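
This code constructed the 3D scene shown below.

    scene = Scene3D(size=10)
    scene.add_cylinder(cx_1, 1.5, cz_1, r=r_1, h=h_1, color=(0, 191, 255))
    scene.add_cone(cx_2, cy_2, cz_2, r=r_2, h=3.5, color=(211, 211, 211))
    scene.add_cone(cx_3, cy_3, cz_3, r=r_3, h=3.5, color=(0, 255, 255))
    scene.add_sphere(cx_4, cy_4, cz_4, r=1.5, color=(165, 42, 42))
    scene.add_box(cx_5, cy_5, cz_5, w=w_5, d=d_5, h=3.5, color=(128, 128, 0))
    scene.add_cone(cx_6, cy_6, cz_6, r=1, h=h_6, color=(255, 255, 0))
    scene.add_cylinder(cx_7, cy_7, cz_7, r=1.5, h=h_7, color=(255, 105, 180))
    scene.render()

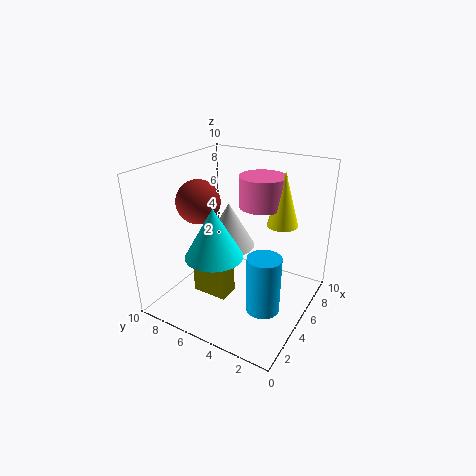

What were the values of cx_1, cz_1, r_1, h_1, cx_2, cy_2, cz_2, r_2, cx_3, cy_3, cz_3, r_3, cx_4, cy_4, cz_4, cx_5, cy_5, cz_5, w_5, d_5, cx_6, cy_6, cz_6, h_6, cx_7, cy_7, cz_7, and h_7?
cx_1 = 2; cz_1 = 2.5; r_1 = 1; h_1 = 3.5; cx_2 = 7; cy_2 = 7; cz_2 = 3; r_2 = 2; cx_3 = 3.5; cy_3 = 6; cz_3 = 4; r_3 = 2; cx_4 = 4; cy_4 = 7.5; cz_4 = 7.5; cx_5 = 3; cy_5 = 5; cz_5 = 1; w_5 = 1.5; d_5 = 2.5; cx_6 = 5.5; cy_6 = 2; cz_6 = 6.5; h_6 = 3.5; cx_7 = 5.5; cy_7 = 3.5; cz_7 = 7.5; h_7 = 2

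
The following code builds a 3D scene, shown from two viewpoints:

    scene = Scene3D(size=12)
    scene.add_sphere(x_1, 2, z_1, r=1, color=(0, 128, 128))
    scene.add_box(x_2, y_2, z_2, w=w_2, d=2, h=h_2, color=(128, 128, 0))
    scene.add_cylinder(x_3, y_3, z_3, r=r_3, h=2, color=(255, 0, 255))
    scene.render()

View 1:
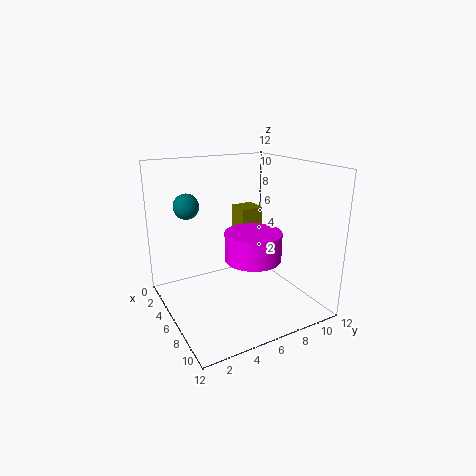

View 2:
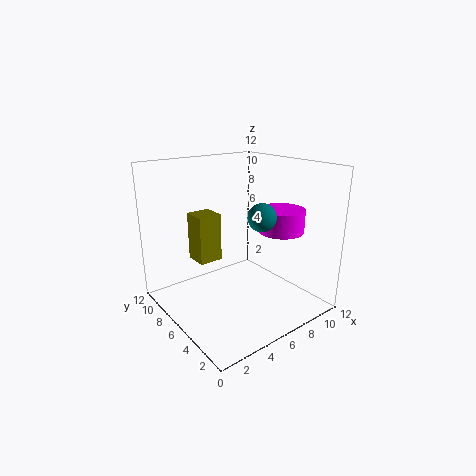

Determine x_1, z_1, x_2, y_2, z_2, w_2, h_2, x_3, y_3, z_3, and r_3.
x_1 = 5; z_1 = 9; x_2 = 3; y_2 = 7; z_2 = 4; w_2 = 2; h_2 = 4; x_3 = 10; y_3 = 5; z_3 = 6; r_3 = 2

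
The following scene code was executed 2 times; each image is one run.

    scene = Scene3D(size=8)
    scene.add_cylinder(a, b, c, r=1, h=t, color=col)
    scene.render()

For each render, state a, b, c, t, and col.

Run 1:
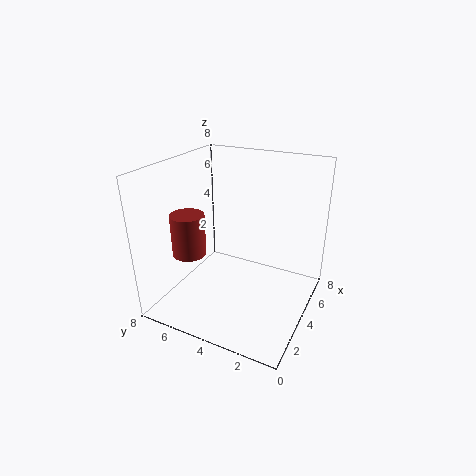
a = 3.5
b = 7
c = 2.5
t = 2.5
col = 'brown'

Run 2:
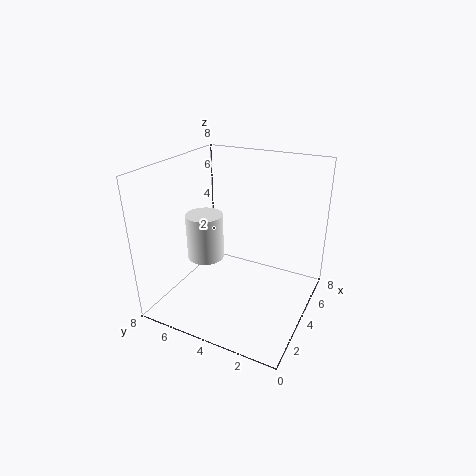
a = 3
b = 5.5
c = 3
t = 2.5
col = 'white'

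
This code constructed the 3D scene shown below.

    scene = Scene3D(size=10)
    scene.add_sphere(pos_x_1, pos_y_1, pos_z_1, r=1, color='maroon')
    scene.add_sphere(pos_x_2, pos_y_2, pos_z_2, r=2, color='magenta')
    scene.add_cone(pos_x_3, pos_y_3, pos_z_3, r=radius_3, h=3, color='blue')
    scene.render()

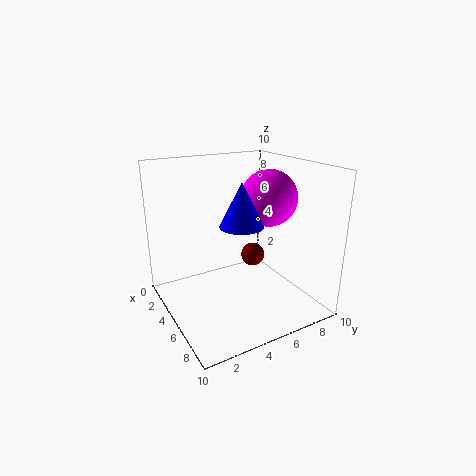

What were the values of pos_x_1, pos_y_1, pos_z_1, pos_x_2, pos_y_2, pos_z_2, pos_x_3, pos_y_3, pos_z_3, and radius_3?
pos_x_1 = 1.5, pos_y_1 = 8.5, pos_z_1 = 1.5, pos_x_2 = 5, pos_y_2 = 7.5, pos_z_2 = 7.5, pos_x_3 = 5.5, pos_y_3 = 5, pos_z_3 = 6, radius_3 = 1.5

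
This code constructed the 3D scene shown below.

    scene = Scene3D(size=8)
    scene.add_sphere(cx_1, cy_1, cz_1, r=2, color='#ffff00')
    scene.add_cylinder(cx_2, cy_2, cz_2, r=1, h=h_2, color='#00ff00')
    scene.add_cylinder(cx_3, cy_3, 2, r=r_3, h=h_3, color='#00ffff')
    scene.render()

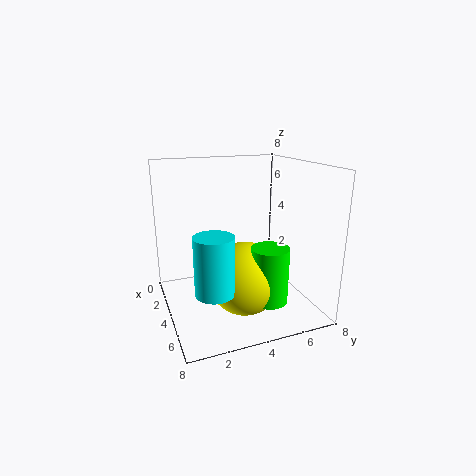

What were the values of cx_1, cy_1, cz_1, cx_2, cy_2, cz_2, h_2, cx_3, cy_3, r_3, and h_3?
cx_1 = 5; cy_1 = 4; cz_1 = 2; cx_2 = 6; cy_2 = 5; cz_2 = 1; h_2 = 3; cx_3 = 6; cy_3 = 2; r_3 = 1; h_3 = 3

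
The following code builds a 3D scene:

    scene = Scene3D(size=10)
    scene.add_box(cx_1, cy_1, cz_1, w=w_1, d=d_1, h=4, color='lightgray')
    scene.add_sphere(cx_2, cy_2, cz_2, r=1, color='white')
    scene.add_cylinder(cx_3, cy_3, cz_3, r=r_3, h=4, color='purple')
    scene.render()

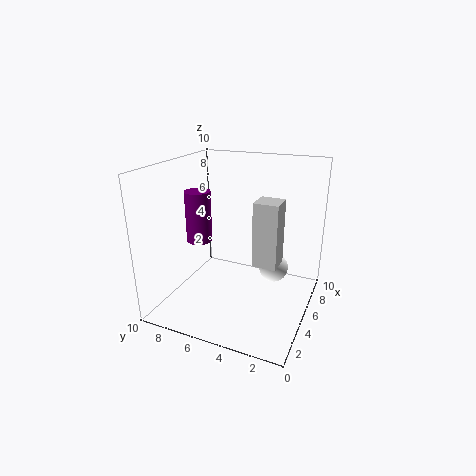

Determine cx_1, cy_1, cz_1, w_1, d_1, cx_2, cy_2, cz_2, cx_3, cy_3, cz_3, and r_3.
cx_1 = 2.5
cy_1 = 1.5
cz_1 = 4.5
w_1 = 1.5
d_1 = 1.5
cx_2 = 5.5
cy_2 = 2.5
cz_2 = 3
cx_3 = 6.5
cy_3 = 9
cz_3 = 3.5
r_3 = 1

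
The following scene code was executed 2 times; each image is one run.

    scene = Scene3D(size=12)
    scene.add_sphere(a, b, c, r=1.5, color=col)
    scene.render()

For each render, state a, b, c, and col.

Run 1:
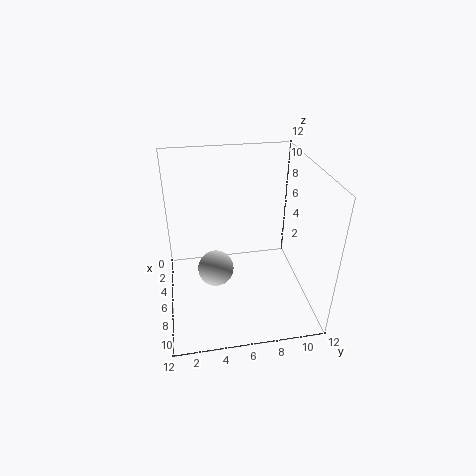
a = 6.5, b = 4, c = 3.5, col = 'lightgray'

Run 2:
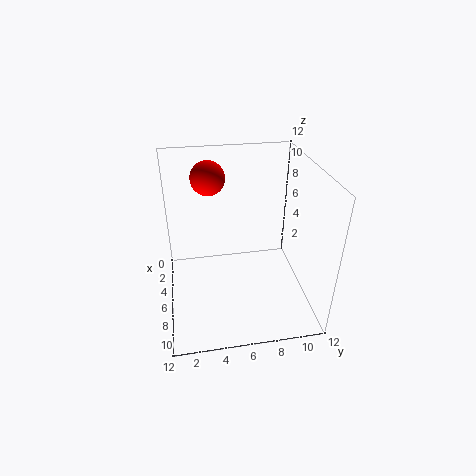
a = 2.5, b = 4, c = 10, col = 'red'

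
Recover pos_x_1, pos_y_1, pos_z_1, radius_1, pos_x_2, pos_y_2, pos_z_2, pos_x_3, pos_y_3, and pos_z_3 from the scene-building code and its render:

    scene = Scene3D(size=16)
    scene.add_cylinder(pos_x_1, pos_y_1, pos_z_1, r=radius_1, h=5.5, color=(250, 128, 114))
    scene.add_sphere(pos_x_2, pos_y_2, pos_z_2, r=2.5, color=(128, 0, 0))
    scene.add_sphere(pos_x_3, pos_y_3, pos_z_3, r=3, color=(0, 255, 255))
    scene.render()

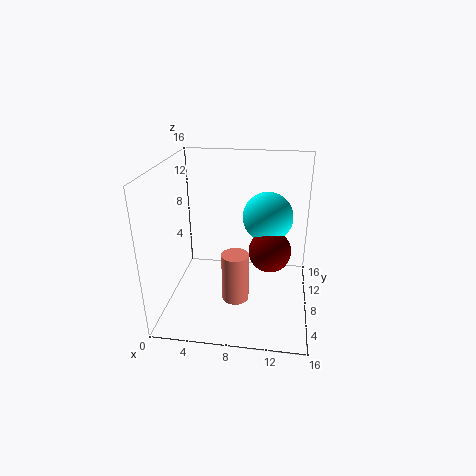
pos_x_1 = 8
pos_y_1 = 6
pos_z_1 = 1.5
radius_1 = 1.5
pos_x_2 = 11.5
pos_y_2 = 10
pos_z_2 = 5.5
pos_x_3 = 11
pos_y_3 = 12
pos_z_3 = 9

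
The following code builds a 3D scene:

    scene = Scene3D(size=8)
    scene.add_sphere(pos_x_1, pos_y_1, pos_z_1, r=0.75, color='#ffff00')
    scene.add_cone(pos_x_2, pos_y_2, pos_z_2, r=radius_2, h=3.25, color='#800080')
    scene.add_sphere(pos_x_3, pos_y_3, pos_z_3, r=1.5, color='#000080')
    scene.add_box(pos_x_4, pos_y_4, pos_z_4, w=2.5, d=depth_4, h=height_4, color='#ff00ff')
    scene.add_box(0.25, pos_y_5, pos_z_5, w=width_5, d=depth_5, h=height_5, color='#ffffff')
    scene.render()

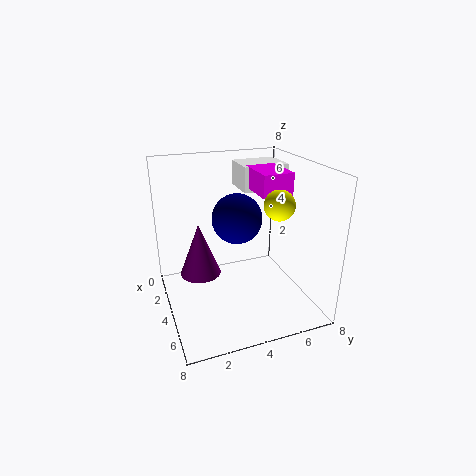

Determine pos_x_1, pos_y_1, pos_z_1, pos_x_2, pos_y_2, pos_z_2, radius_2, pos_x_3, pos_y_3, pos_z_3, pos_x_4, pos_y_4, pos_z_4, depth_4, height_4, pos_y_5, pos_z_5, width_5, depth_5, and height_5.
pos_x_1 = 6.25, pos_y_1 = 5.25, pos_z_1 = 6.5, pos_x_2 = 2, pos_y_2 = 2.25, pos_z_2 = 1, radius_2 = 1.25, pos_x_3 = 2.5, pos_y_3 = 4.5, pos_z_3 = 4.5, pos_x_4 = 2, pos_y_4 = 5.25, pos_z_4 = 6.25, depth_4 = 1.75, height_4 = 1.25, pos_y_5 = 5, pos_z_5 = 6, width_5 = 2.25, depth_5 = 2.75, height_5 = 1.5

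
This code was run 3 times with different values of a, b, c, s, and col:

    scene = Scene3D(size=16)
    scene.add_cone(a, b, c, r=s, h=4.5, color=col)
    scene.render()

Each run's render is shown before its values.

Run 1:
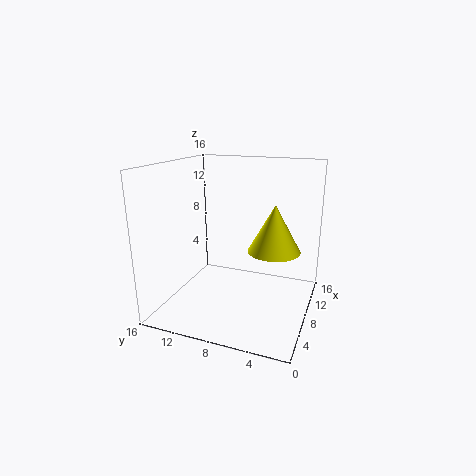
a = 4.5; b = 3; c = 8.5; s = 2.5; col = 'yellow'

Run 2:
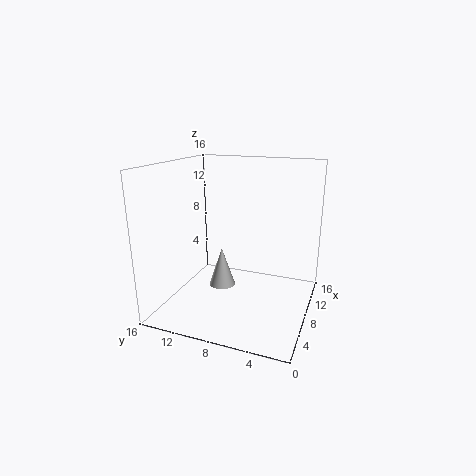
a = 8; b = 10; c = 2; s = 1.5; col = 'lightgray'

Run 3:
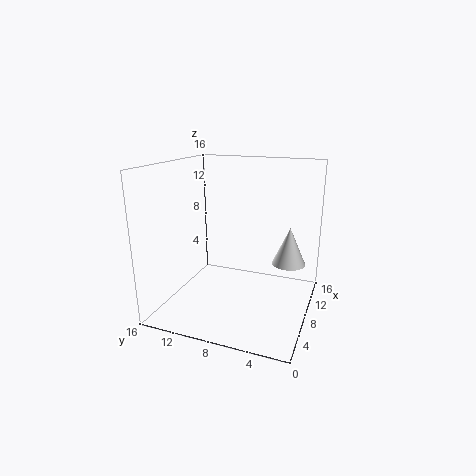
a = 12; b = 3; c = 4; s = 2; col = 'white'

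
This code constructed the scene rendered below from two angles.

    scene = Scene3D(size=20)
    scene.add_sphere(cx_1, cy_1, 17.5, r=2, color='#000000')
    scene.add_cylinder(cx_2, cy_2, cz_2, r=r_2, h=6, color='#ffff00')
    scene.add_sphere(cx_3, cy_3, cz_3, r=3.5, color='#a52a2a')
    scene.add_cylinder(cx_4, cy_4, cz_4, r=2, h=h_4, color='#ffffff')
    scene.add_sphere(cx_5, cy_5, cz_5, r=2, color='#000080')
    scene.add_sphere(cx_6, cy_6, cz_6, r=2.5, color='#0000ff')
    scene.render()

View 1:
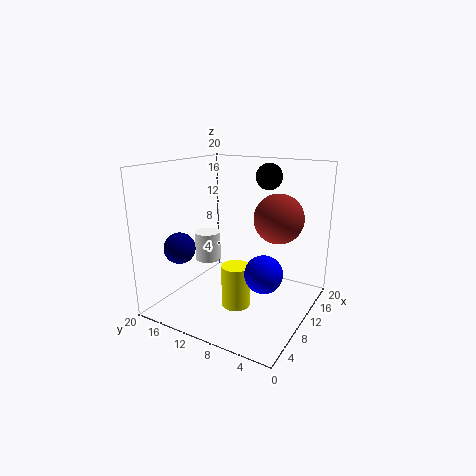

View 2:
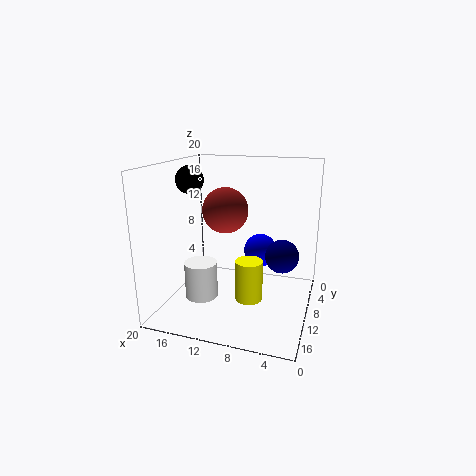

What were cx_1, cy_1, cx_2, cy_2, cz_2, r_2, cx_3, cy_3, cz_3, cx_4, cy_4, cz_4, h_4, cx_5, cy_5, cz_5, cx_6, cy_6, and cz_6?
cx_1 = 17.5, cy_1 = 9, cx_2 = 8.5, cy_2 = 9.5, cz_2 = 0.5, r_2 = 2, cx_3 = 13.5, cy_3 = 5.5, cz_3 = 12.5, cx_4 = 12.5, cy_4 = 17, cz_4 = 4.5, h_4 = 4.5, cx_5 = 3, cy_5 = 14.5, cz_5 = 10, cx_6 = 8, cy_6 = 5, cz_6 = 6.5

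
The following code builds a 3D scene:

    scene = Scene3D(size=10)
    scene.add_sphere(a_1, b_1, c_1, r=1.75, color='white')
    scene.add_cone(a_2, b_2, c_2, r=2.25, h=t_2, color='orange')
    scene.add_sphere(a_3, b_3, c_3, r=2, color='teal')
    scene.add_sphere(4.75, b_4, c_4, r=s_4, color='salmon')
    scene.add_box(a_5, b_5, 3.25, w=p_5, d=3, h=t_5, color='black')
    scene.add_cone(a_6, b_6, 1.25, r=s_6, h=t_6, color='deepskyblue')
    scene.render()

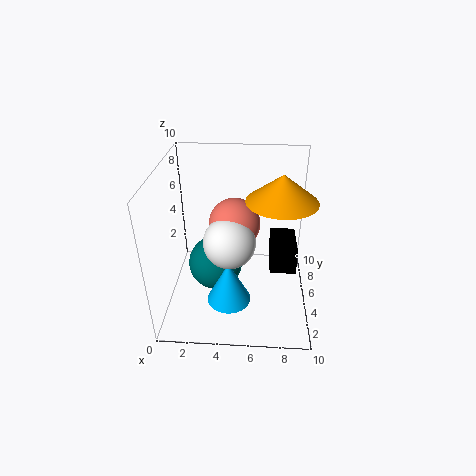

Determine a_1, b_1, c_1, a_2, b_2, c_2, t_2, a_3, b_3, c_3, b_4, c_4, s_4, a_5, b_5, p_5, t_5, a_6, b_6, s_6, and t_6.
a_1 = 4.5; b_1 = 4; c_1 = 5.25; a_2 = 7.75; b_2 = 4.25; c_2 = 8.25; t_2 = 1.75; a_3 = 3.25; b_3 = 5.75; c_3 = 2.25; b_4 = 5.25; c_4 = 6; s_4 = 1.75; a_5 = 7.25; b_5 = 3.5; p_5 = 1.75; t_5 = 1.75; a_6 = 4.5; b_6 = 3; s_6 = 1.5; t_6 = 3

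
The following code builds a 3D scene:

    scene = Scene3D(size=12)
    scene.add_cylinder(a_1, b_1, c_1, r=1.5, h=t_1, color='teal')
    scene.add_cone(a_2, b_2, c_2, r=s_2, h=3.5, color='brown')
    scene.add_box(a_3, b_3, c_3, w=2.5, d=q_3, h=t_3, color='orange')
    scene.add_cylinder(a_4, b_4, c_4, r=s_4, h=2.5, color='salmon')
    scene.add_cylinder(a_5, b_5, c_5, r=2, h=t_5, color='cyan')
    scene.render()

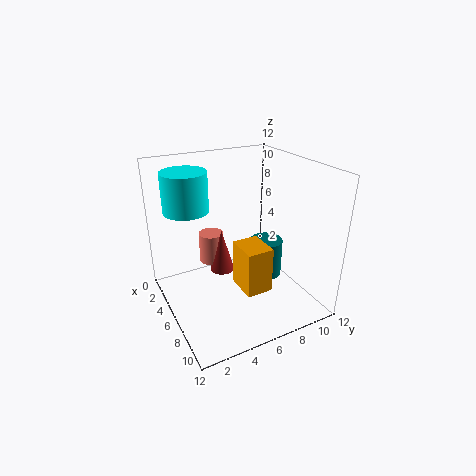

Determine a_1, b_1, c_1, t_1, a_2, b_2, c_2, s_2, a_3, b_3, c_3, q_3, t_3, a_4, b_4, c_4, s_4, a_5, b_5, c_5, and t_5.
a_1 = 5, b_1 = 9.5, c_1 = 1, t_1 = 3.5, a_2 = 6, b_2 = 4.5, c_2 = 3.5, s_2 = 1, a_3 = 8, b_3 = 4.5, c_3 = 3.5, q_3 = 2, t_3 = 3.5, a_4 = 5, b_4 = 4, c_4 = 4, s_4 = 1, a_5 = 2, b_5 = 3, c_5 = 7.5, t_5 = 3.5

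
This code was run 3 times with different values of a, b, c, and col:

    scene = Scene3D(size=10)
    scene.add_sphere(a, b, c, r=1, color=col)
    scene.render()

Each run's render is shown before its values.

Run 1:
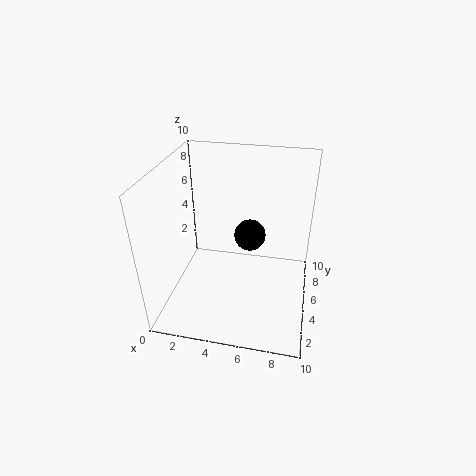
a = 6, b = 4, c = 6, col = 'black'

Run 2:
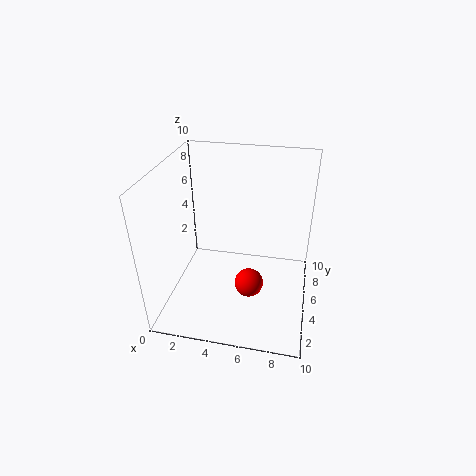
a = 6, b = 4, c = 2, col = 'red'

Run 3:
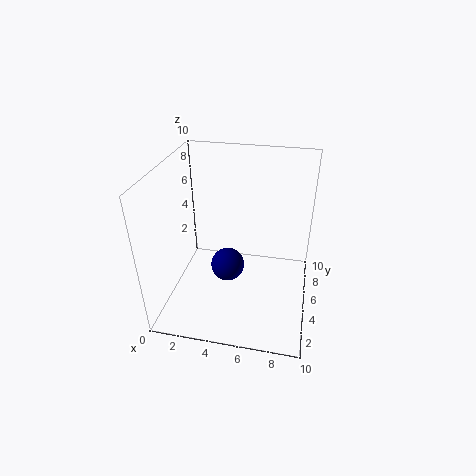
a = 5, b = 2, c = 5, col = 'navy'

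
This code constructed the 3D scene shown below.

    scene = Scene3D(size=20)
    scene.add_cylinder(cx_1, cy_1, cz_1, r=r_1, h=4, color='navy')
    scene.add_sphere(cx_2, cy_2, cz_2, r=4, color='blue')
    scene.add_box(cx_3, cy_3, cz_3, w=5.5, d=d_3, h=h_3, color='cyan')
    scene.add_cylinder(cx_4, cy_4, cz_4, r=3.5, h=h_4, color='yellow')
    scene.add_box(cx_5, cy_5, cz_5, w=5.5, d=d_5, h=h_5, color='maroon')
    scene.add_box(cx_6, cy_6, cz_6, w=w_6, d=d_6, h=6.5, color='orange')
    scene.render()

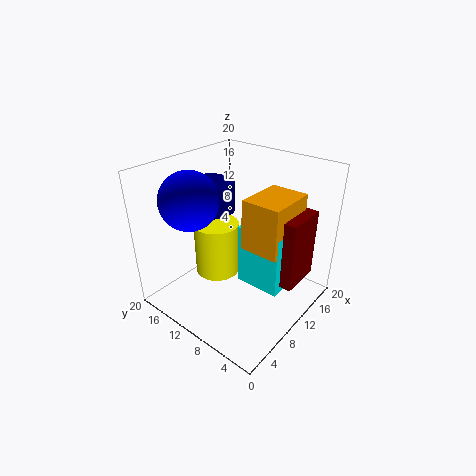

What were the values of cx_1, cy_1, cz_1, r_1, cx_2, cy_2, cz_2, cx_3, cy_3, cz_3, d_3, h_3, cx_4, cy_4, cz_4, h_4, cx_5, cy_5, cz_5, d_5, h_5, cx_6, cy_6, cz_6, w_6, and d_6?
cx_1 = 10
cy_1 = 15
cz_1 = 13
r_1 = 3.5
cx_2 = 6
cy_2 = 15
cz_2 = 15.5
cx_3 = 7.5
cy_3 = 2
cz_3 = 5.5
d_3 = 6
h_3 = 8
cx_4 = 12
cy_4 = 16
cz_4 = 1
h_4 = 8.5
cx_5 = 8.5
cy_5 = 0.5
cz_5 = 6.5
d_5 = 5.5
h_5 = 9
cx_6 = 7
cy_6 = 2
cz_6 = 11
w_6 = 6.5
d_6 = 5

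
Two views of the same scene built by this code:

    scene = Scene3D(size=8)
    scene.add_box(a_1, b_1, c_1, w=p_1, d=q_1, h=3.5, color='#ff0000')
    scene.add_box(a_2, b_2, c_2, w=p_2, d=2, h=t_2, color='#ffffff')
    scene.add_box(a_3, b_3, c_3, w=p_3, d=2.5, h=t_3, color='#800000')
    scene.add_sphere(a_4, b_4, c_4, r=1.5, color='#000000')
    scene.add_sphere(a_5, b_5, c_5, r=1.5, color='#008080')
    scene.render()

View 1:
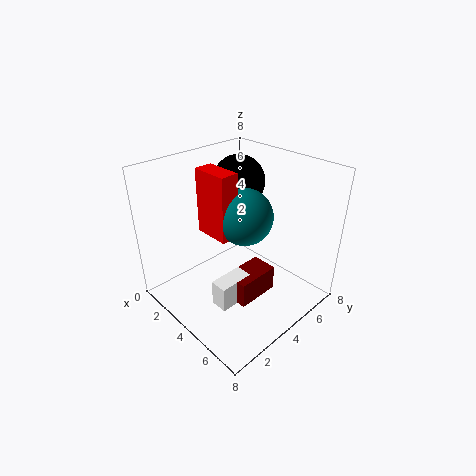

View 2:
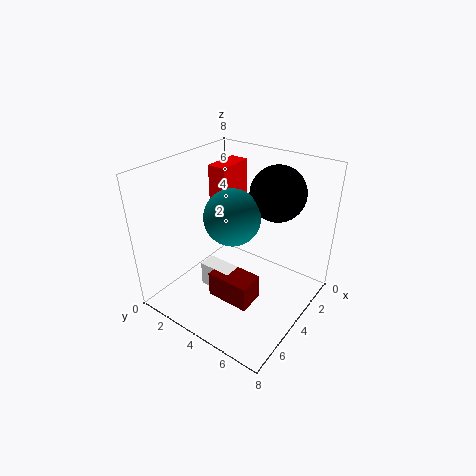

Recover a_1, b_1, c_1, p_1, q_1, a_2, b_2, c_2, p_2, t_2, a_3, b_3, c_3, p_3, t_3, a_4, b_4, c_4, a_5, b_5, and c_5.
a_1 = 2.5; b_1 = 2.5; c_1 = 4.5; p_1 = 2; q_1 = 1; a_2 = 4; b_2 = 2; c_2 = 0.5; p_2 = 1; t_2 = 1.5; a_3 = 4; b_3 = 3; c_3 = 0.5; p_3 = 1.5; t_3 = 1.5; a_4 = 2.5; b_4 = 5.5; c_4 = 6.5; a_5 = 4.5; b_5 = 4; c_5 = 5.5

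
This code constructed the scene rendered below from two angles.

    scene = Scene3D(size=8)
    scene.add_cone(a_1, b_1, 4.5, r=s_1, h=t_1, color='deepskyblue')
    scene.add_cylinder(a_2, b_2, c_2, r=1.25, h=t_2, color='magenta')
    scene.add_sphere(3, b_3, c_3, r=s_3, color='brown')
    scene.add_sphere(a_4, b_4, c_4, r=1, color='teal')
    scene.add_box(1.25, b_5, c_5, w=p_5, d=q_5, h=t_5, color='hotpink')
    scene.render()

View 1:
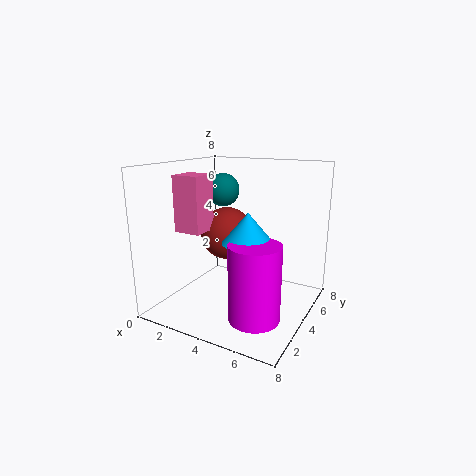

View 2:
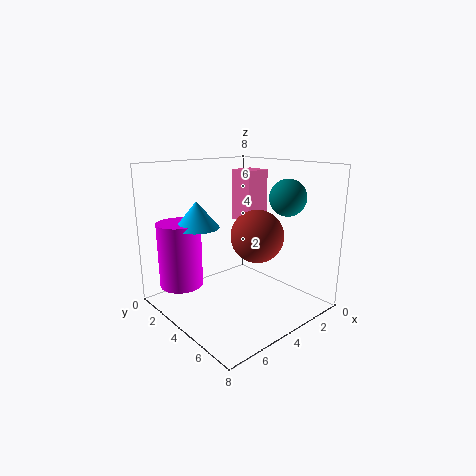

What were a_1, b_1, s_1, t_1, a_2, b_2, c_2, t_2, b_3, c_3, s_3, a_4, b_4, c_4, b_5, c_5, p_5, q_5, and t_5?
a_1 = 5.5, b_1 = 2.25, s_1 = 1.25, t_1 = 1.5, a_2 = 6.25, b_2 = 1.5, c_2 = 1, t_2 = 3.75, b_3 = 4.5, c_3 = 4, s_3 = 1.5, a_4 = 2, b_4 = 5.75, c_4 = 6.25, b_5 = 2, c_5 = 4.5, p_5 = 1.5, q_5 = 1.5, t_5 = 3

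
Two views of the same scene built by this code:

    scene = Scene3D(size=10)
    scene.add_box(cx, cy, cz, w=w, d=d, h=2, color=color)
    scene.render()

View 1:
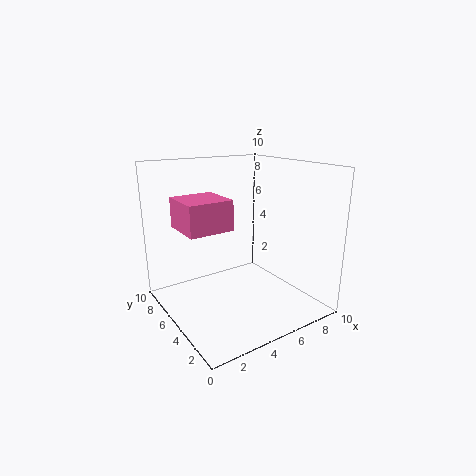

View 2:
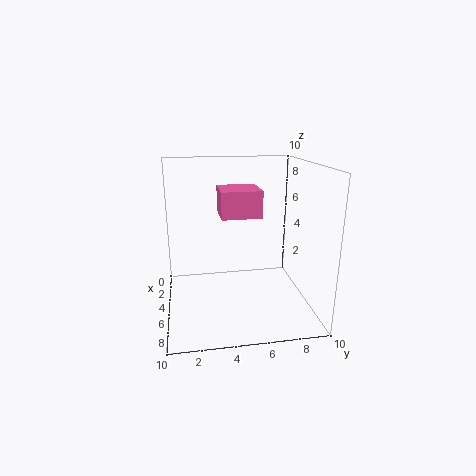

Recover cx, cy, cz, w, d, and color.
cx = 1; cy = 4; cz = 6; w = 3; d = 3; color = 'hotpink'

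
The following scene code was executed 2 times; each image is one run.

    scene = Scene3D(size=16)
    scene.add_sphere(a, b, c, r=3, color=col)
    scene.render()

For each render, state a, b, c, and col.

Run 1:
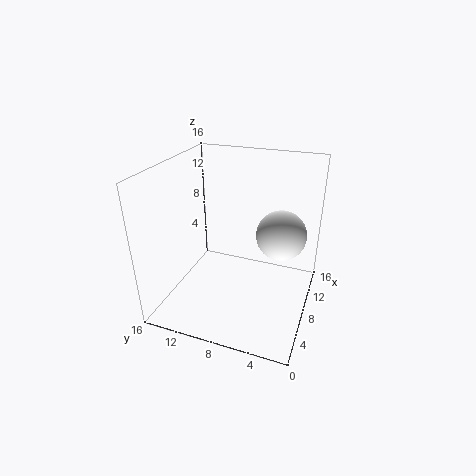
a = 12; b = 4; c = 7; col = 'white'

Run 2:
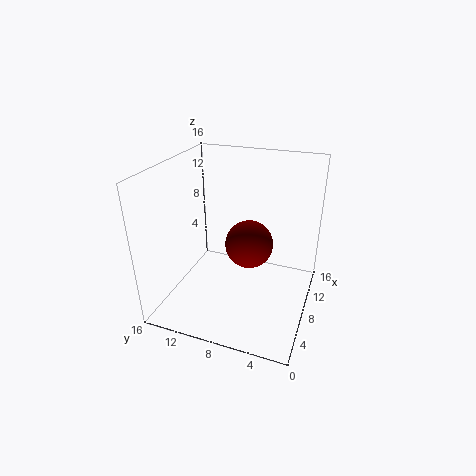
a = 12; b = 8; c = 5; col = 'maroon'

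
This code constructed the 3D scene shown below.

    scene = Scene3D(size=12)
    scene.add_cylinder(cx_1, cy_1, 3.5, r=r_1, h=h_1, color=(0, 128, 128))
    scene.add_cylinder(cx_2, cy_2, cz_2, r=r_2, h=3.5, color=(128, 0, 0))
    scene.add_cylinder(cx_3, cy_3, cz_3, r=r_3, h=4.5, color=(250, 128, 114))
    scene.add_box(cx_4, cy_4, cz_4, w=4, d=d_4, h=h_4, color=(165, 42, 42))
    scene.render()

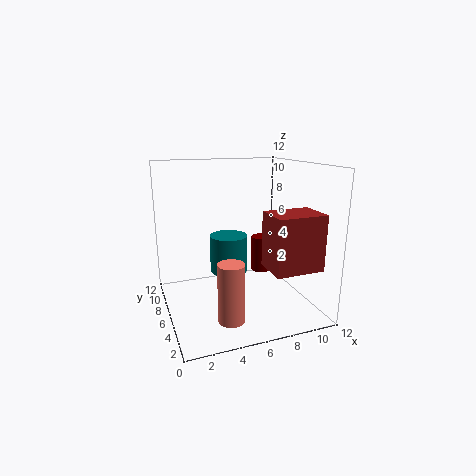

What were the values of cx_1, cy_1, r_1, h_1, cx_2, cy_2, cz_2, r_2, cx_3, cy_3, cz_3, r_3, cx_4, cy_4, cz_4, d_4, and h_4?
cx_1 = 5; cy_1 = 5.5; r_1 = 1.5; h_1 = 3; cx_2 = 10; cy_2 = 10; cz_2 = 1; r_2 = 1; cx_3 = 4; cy_3 = 2; cz_3 = 1; r_3 = 1; cx_4 = 7.5; cy_4 = 1.5; cz_4 = 4; d_4 = 3; h_4 = 4.5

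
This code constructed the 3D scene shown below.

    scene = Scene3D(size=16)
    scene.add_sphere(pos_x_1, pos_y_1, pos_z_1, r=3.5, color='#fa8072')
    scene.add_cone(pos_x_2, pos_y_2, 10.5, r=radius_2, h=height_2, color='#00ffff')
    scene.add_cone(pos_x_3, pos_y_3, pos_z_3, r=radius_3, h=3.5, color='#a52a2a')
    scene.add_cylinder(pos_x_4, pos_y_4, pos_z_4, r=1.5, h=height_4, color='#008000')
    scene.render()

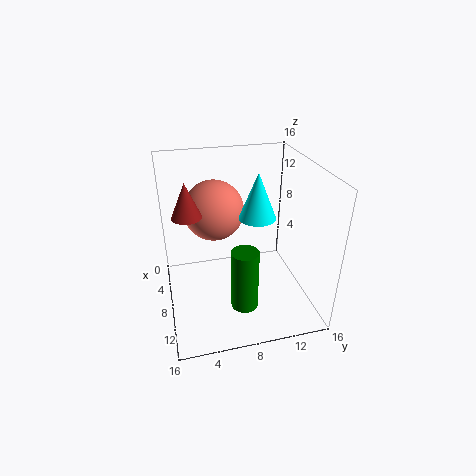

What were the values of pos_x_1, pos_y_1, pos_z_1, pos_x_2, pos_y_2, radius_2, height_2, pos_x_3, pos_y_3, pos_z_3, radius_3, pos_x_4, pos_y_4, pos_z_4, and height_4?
pos_x_1 = 4.5
pos_y_1 = 6
pos_z_1 = 10
pos_x_2 = 8.5
pos_y_2 = 10
radius_2 = 2
height_2 = 5
pos_x_3 = 9.5
pos_y_3 = 2.5
pos_z_3 = 12
radius_3 = 1.5
pos_x_4 = 11
pos_y_4 = 8
pos_z_4 = 1
height_4 = 7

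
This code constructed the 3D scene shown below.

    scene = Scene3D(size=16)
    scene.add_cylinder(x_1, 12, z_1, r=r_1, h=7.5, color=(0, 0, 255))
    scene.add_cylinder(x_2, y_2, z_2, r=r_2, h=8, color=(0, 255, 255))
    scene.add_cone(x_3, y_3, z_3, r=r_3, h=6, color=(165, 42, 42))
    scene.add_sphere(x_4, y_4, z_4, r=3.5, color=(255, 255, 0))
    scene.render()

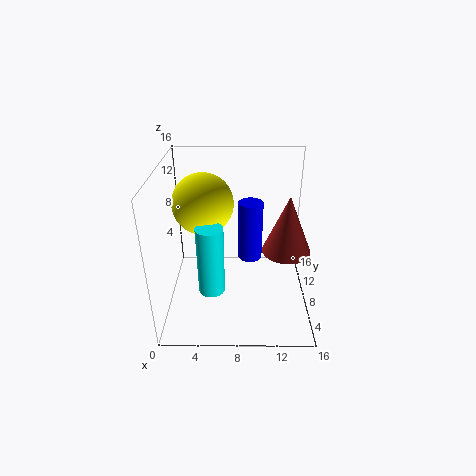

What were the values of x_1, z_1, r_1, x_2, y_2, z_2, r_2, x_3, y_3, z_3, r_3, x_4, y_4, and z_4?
x_1 = 9.5, z_1 = 3, r_1 = 1.5, x_2 = 5, y_2 = 6.5, z_2 = 2, r_2 = 1.5, x_3 = 13, y_3 = 5.5, z_3 = 8, r_3 = 2.5, x_4 = 4, y_4 = 10.5, z_4 = 11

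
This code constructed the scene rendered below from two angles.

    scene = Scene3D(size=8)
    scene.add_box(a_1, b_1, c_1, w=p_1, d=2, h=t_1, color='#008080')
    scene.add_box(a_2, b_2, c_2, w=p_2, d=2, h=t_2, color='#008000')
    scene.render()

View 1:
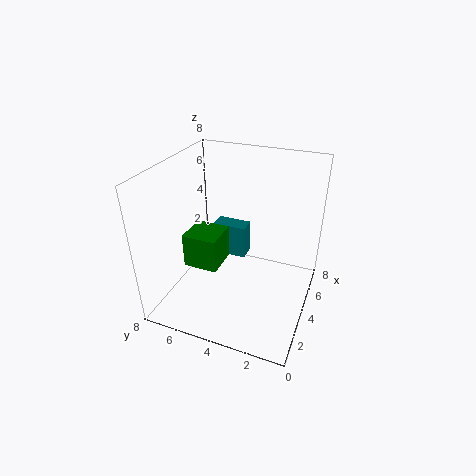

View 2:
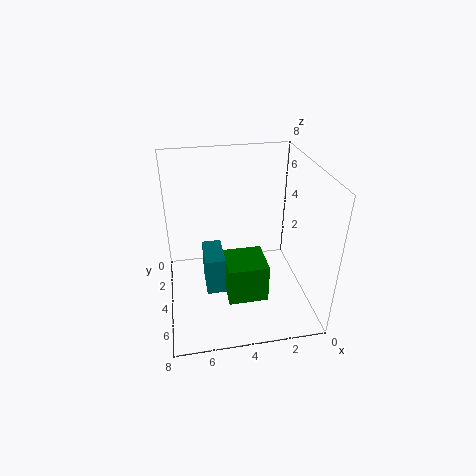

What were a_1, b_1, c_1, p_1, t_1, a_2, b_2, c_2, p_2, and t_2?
a_1 = 5; b_1 = 4; c_1 = 2; p_1 = 1; t_1 = 2; a_2 = 3; b_2 = 5; c_2 = 2; p_2 = 2; t_2 = 2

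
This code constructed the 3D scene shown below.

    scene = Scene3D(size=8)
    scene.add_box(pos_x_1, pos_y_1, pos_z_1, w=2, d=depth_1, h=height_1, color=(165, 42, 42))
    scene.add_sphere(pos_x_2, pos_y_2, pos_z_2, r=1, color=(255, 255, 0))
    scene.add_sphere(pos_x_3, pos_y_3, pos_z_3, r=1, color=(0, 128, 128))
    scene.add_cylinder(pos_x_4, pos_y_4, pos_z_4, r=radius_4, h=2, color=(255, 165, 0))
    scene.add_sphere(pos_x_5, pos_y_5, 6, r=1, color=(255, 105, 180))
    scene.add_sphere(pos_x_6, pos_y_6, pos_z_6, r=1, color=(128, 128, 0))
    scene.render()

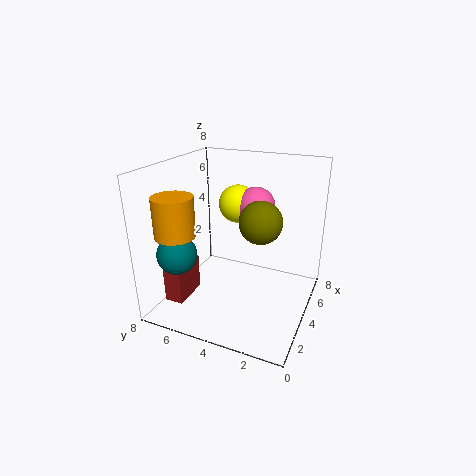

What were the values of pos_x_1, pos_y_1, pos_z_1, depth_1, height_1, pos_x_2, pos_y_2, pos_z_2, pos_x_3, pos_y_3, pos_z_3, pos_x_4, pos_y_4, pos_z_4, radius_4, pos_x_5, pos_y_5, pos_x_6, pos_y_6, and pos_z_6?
pos_x_1 = 1; pos_y_1 = 6; pos_z_1 = 1; depth_1 = 1; height_1 = 2; pos_x_2 = 4; pos_y_2 = 4; pos_z_2 = 6; pos_x_3 = 1; pos_y_3 = 6; pos_z_3 = 4; pos_x_4 = 1; pos_y_4 = 6; pos_z_4 = 5; radius_4 = 1; pos_x_5 = 4; pos_y_5 = 3; pos_x_6 = 2; pos_y_6 = 2; pos_z_6 = 6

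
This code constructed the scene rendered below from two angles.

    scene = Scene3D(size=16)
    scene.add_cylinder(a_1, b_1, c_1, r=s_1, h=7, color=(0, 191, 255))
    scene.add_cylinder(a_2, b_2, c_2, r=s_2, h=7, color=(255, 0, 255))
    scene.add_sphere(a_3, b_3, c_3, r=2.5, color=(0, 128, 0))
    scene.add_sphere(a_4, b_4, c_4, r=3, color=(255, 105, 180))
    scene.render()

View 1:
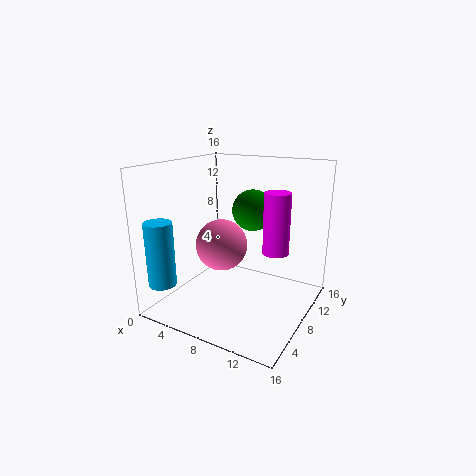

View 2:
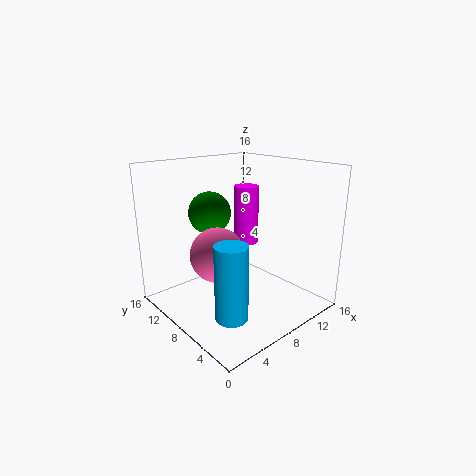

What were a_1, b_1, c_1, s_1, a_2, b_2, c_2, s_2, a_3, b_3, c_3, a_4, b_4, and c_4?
a_1 = 2; b_1 = 2; c_1 = 3.5; s_1 = 1.5; a_2 = 11.5; b_2 = 10.5; c_2 = 6; s_2 = 1.5; a_3 = 7.5; b_3 = 12.5; c_3 = 10; a_4 = 5.5; b_4 = 8.5; c_4 = 6.5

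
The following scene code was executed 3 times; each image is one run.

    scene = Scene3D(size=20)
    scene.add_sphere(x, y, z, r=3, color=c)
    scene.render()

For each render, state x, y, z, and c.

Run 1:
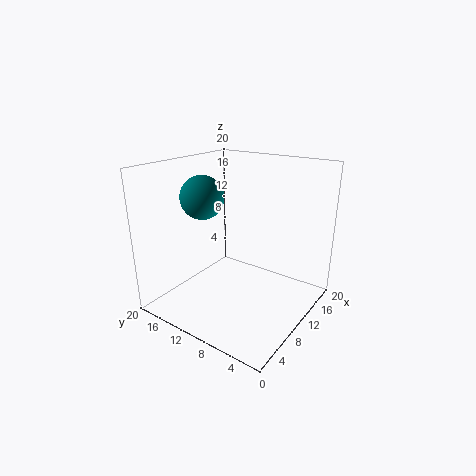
x = 8
y = 14.5
z = 15.5
c = 'teal'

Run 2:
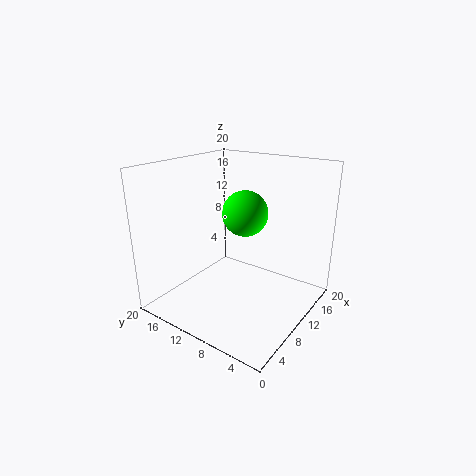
x = 9.5
y = 8.5
z = 14
c = 'lime'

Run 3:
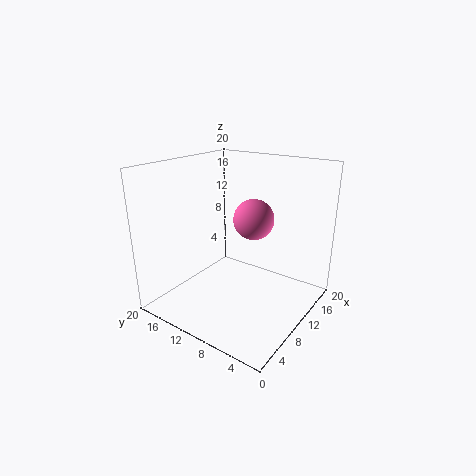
x = 14
y = 10
z = 11.5
c = 'hotpink'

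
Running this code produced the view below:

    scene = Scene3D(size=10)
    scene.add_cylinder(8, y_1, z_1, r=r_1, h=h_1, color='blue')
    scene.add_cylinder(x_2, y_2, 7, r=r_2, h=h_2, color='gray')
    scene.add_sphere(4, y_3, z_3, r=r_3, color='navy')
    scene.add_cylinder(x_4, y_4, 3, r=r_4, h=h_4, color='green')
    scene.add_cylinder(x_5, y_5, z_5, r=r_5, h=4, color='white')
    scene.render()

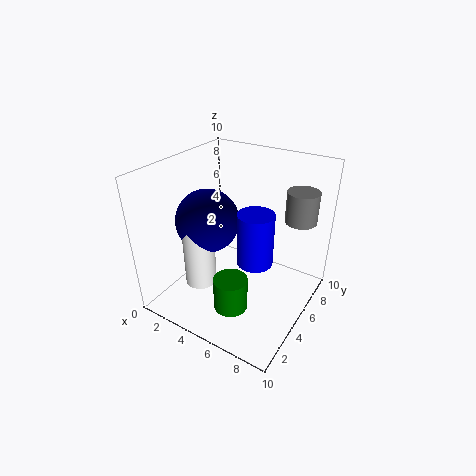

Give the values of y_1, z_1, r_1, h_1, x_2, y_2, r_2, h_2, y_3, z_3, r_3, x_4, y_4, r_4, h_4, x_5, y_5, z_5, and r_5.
y_1 = 2
z_1 = 6
r_1 = 1
h_1 = 3
x_2 = 9
y_2 = 6
r_2 = 1
h_2 = 2
y_3 = 3
z_3 = 7
r_3 = 2
x_4 = 7
y_4 = 1
r_4 = 1
h_4 = 2
x_5 = 4
y_5 = 2
z_5 = 3
r_5 = 1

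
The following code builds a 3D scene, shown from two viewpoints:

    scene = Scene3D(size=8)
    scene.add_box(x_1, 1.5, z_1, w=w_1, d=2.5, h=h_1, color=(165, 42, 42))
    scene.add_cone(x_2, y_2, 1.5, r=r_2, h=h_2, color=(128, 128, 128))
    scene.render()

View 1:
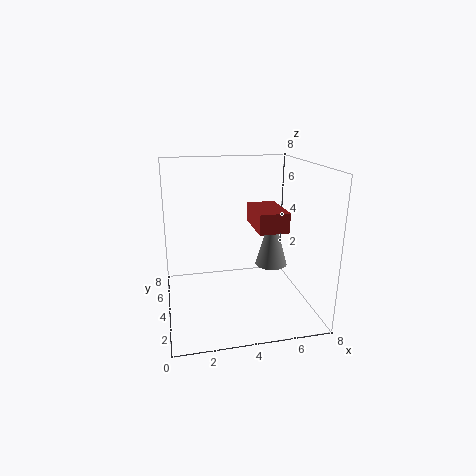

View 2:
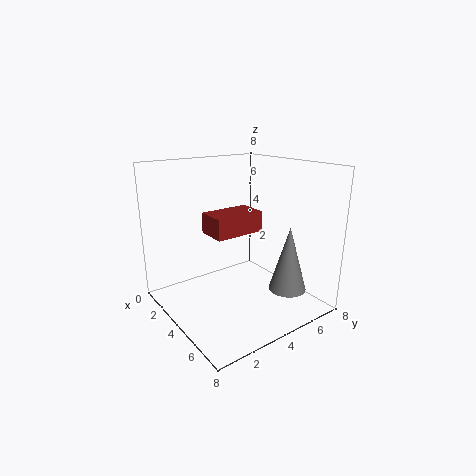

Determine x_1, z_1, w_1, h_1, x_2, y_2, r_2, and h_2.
x_1 = 4.5, z_1 = 5, w_1 = 1.5, h_1 = 1, x_2 = 6.5, y_2 = 5.5, r_2 = 1, h_2 = 3.5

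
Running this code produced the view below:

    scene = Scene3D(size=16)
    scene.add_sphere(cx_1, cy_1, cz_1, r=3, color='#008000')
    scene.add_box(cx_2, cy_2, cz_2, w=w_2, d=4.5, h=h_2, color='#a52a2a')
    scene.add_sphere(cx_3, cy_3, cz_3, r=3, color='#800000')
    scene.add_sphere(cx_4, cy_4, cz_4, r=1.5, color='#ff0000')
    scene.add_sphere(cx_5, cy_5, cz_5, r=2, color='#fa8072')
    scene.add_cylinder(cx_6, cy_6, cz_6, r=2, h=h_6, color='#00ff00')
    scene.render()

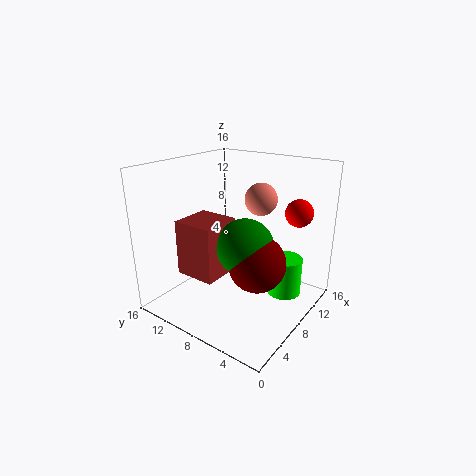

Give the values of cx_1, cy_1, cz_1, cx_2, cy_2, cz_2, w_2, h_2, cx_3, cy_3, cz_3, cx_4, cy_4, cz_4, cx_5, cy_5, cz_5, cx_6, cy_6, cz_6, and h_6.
cx_1 = 6.5, cy_1 = 6, cz_1 = 8, cx_2 = 3, cy_2 = 8, cz_2 = 4.5, w_2 = 4.5, h_2 = 6, cx_3 = 6.5, cy_3 = 4.5, cz_3 = 6.5, cx_4 = 11.5, cy_4 = 2.5, cz_4 = 11, cx_5 = 13.5, cy_5 = 8.5, cz_5 = 11, cx_6 = 12, cy_6 = 4, cz_6 = 0.5, h_6 = 4.5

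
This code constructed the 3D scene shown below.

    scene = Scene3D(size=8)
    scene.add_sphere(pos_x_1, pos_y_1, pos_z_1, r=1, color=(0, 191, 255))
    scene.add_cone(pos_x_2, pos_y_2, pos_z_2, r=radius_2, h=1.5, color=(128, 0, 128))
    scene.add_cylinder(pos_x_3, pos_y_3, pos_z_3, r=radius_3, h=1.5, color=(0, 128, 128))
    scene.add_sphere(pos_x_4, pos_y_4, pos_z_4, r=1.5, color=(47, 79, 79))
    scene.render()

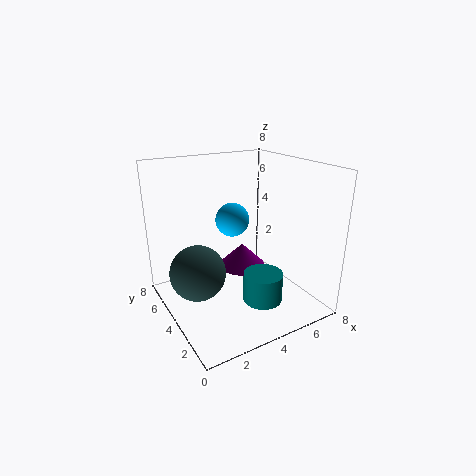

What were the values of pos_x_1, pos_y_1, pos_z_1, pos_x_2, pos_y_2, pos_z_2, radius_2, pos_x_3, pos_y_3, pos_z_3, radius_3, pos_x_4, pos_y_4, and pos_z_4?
pos_x_1 = 4.5, pos_y_1 = 5.5, pos_z_1 = 4.5, pos_x_2 = 5.5, pos_y_2 = 6, pos_z_2 = 1, radius_2 = 1.5, pos_x_3 = 4, pos_y_3 = 1.5, pos_z_3 = 1.5, radius_3 = 1, pos_x_4 = 1.5, pos_y_4 = 4, pos_z_4 = 2.5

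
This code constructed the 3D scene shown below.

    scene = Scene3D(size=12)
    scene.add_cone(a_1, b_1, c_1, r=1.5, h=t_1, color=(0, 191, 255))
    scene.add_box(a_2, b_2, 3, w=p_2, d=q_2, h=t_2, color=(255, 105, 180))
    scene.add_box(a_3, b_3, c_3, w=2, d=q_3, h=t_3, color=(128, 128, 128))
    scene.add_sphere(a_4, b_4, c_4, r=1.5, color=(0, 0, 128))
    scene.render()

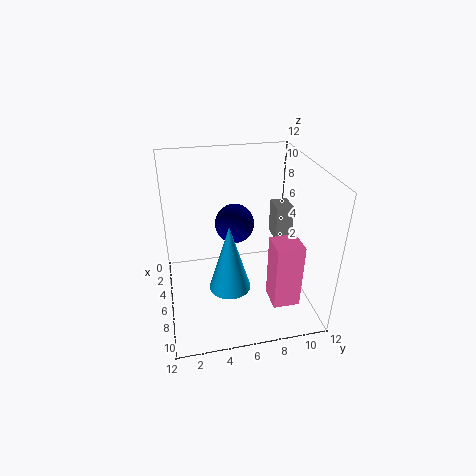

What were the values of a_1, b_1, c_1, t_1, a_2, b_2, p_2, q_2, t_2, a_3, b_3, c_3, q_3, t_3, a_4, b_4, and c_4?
a_1 = 10
b_1 = 4.5
c_1 = 4.5
t_1 = 5
a_2 = 9.5
b_2 = 7.5
p_2 = 2
q_2 = 2
t_2 = 5
a_3 = 3.5
b_3 = 9.5
c_3 = 5
q_3 = 1.5
t_3 = 3
a_4 = 7
b_4 = 5.5
c_4 = 8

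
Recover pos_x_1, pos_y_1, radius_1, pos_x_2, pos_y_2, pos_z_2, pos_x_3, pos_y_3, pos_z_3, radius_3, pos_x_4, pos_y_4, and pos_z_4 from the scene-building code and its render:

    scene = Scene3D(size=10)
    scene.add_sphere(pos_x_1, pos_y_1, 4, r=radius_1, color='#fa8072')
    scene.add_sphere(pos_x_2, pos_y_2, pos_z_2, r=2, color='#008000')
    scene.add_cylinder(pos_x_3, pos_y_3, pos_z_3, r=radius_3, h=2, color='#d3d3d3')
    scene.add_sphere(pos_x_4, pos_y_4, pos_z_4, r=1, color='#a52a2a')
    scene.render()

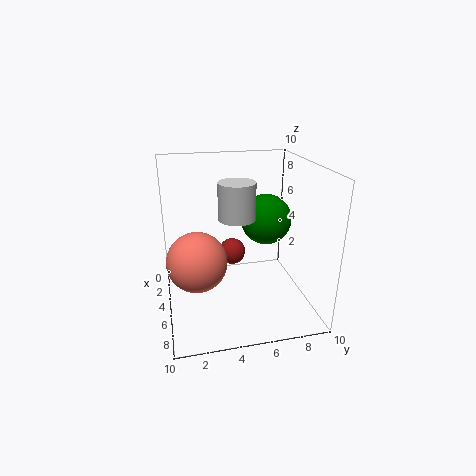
pos_x_1 = 6; pos_y_1 = 2; radius_1 = 2; pos_x_2 = 2; pos_y_2 = 8; pos_z_2 = 5; pos_x_3 = 9; pos_y_3 = 4; pos_z_3 = 8; radius_3 = 1; pos_x_4 = 3; pos_y_4 = 5; pos_z_4 = 3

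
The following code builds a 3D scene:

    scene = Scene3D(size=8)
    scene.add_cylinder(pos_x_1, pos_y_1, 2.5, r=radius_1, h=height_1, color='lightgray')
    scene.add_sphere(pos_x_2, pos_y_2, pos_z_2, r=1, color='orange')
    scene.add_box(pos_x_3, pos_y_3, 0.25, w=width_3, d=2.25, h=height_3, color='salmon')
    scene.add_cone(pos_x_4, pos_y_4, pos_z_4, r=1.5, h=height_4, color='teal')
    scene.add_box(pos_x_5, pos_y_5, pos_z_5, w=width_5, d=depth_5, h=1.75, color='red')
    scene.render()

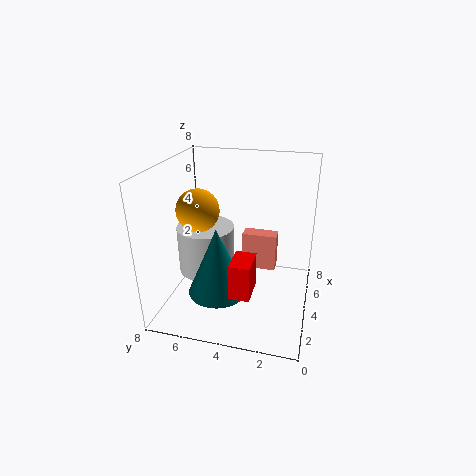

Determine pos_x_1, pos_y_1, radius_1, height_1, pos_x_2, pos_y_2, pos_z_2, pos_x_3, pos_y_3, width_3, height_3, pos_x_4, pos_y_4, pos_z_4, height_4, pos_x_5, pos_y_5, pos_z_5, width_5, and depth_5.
pos_x_1 = 3; pos_y_1 = 5.5; radius_1 = 1.5; height_1 = 2.5; pos_x_2 = 1.5; pos_y_2 = 5.25; pos_z_2 = 6.5; pos_x_3 = 7; pos_y_3 = 2.25; width_3 = 1; height_3 = 2.5; pos_x_4 = 1.75; pos_y_4 = 4.5; pos_z_4 = 2; height_4 = 3.5; pos_x_5 = 0.25; pos_y_5 = 2.5; pos_z_5 = 2.75; width_5 = 1.5; depth_5 = 1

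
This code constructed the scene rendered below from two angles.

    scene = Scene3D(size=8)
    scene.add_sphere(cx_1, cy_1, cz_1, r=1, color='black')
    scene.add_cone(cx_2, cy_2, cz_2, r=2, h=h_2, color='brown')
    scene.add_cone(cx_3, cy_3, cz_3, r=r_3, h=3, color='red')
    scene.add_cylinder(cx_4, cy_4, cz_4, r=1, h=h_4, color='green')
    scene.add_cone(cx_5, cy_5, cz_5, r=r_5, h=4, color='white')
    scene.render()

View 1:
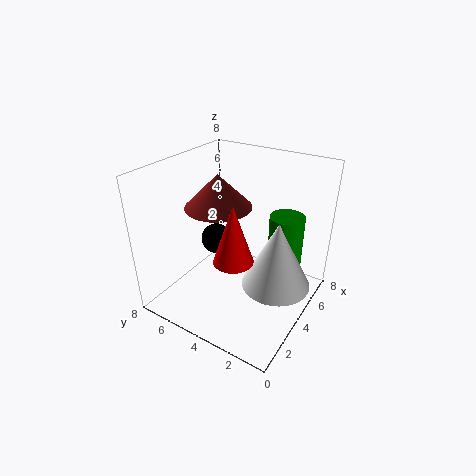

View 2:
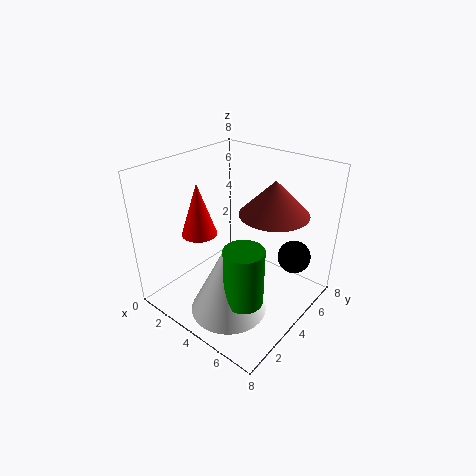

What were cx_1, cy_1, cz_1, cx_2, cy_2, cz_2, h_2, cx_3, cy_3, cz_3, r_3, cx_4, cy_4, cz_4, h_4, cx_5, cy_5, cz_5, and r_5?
cx_1 = 6; cy_1 = 7; cz_1 = 2; cx_2 = 5; cy_2 = 6; cz_2 = 5; h_2 = 2; cx_3 = 2; cy_3 = 3; cz_3 = 4; r_3 = 1; cx_4 = 6; cy_4 = 2; cz_4 = 2; h_4 = 3; cx_5 = 5; cy_5 = 2; cz_5 = 1; r_5 = 2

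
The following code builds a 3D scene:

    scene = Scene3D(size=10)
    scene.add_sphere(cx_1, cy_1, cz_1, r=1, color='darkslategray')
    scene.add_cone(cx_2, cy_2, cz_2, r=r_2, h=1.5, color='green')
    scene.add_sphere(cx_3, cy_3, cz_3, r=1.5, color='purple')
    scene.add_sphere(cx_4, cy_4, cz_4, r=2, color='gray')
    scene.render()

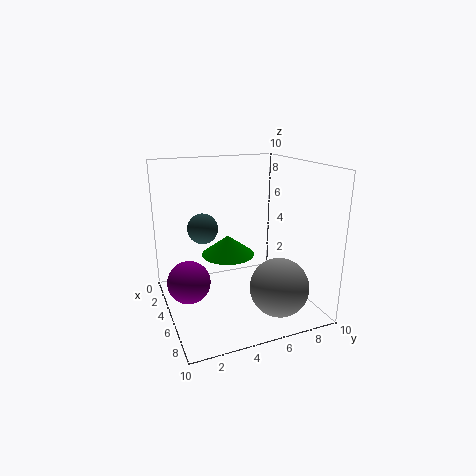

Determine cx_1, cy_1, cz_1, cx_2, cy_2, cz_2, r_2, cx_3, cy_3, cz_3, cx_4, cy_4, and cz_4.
cx_1 = 5; cy_1 = 2.5; cz_1 = 6; cx_2 = 3; cy_2 = 5; cz_2 = 3; r_2 = 2; cx_3 = 4.5; cy_3 = 1.5; cz_3 = 2; cx_4 = 7.5; cy_4 = 7; cz_4 = 2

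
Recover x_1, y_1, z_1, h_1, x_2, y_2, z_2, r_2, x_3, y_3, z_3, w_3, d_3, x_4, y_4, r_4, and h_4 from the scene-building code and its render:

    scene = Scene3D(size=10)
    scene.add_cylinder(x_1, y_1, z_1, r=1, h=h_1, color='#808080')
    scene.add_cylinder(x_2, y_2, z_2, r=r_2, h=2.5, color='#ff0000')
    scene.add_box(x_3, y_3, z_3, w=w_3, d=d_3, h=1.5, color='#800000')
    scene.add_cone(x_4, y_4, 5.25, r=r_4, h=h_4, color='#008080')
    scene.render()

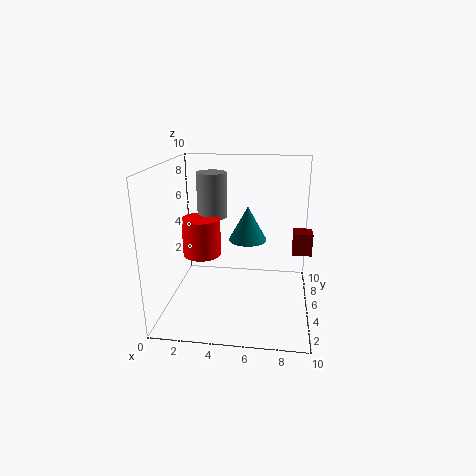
x_1 = 3.25
y_1 = 5
z_1 = 6.5
h_1 = 3
x_2 = 2.75
y_2 = 3.75
z_2 = 4.25
r_2 = 1.25
x_3 = 8.75
y_3 = 4.25
z_3 = 4.25
w_3 = 1.25
d_3 = 1.25
x_4 = 5.75
y_4 = 4.25
r_4 = 1.25
h_4 = 2.25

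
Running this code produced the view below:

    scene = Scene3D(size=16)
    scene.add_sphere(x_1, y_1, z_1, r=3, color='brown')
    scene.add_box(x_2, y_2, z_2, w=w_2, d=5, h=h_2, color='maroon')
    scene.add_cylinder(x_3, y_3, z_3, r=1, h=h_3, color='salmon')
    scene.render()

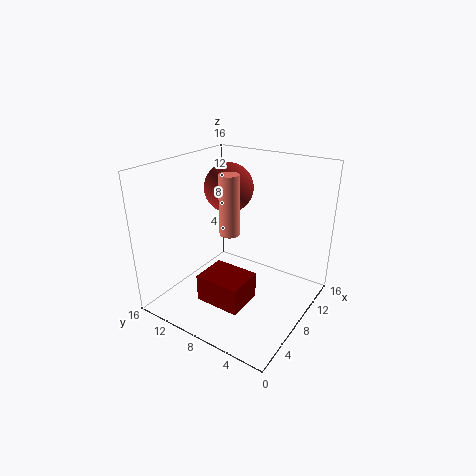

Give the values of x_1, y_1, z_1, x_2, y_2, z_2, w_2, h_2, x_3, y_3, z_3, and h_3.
x_1 = 12
y_1 = 12
z_1 = 12
x_2 = 3
y_2 = 5
z_2 = 2
w_2 = 4
h_2 = 3
x_3 = 5
y_3 = 7
z_3 = 10
h_3 = 6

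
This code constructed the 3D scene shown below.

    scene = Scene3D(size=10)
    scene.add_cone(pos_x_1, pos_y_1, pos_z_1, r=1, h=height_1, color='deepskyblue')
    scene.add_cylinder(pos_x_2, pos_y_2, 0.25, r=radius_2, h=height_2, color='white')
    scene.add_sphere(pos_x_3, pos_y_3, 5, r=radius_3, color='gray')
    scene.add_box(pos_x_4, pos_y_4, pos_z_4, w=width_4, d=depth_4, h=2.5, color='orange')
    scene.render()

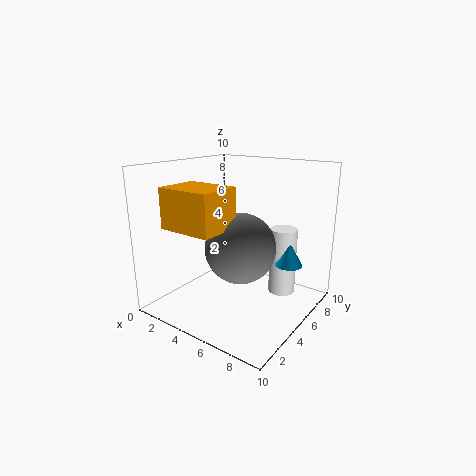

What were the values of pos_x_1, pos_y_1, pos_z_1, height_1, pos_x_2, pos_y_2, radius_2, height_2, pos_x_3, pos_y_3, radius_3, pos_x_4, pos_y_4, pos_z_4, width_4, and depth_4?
pos_x_1 = 7.75, pos_y_1 = 7.5, pos_z_1 = 2.75, height_1 = 1.75, pos_x_2 = 7, pos_y_2 = 8, radius_2 = 1, height_2 = 5, pos_x_3 = 6.25, pos_y_3 = 3.5, radius_3 = 2.25, pos_x_4 = 2.75, pos_y_4 = 0.25, pos_z_4 = 6.5, width_4 = 3.5, depth_4 = 2.75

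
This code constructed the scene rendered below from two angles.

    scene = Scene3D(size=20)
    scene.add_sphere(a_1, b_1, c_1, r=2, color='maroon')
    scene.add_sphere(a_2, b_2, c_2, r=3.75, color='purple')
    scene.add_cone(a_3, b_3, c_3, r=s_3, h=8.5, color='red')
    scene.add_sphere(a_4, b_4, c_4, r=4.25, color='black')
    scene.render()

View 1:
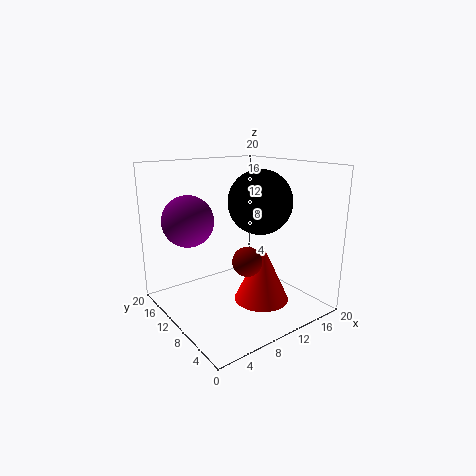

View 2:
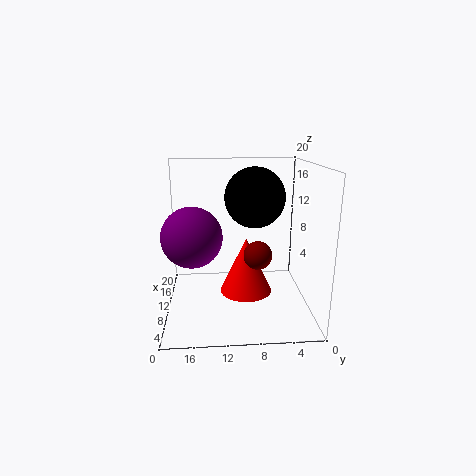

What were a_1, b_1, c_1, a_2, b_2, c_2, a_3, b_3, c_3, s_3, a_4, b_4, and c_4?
a_1 = 9.5, b_1 = 7.25, c_1 = 7.5, a_2 = 5.5, b_2 = 16, c_2 = 11.75, a_3 = 13.25, b_3 = 8.5, c_3 = 0.25, s_3 = 4, a_4 = 11.75, b_4 = 7.5, c_4 = 15.25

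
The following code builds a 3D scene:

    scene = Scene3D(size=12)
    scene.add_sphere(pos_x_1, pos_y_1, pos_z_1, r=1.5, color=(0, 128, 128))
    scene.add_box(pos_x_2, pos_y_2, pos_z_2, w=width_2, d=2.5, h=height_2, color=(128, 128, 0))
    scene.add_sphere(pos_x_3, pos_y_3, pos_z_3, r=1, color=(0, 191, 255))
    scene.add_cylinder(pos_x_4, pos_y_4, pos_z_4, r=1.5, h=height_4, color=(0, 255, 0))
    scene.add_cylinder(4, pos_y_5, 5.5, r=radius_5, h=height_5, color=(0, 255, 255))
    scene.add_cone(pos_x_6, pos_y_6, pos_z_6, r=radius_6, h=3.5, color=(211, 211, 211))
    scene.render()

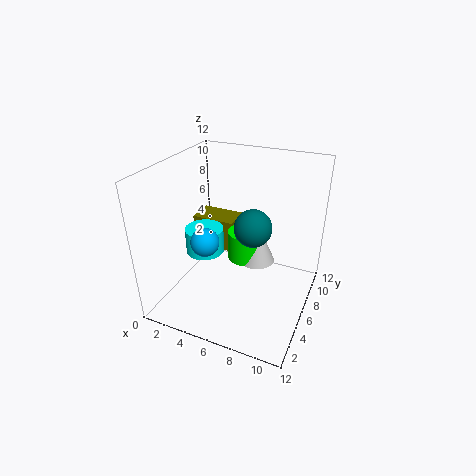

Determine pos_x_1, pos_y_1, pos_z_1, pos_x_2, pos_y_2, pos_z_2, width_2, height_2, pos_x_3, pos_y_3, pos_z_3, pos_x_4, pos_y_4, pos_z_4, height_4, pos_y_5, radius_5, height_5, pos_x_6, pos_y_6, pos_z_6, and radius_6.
pos_x_1 = 7.5
pos_y_1 = 5.5
pos_z_1 = 7.5
pos_x_2 = 0.5
pos_y_2 = 8
pos_z_2 = 3
width_2 = 4
height_2 = 3
pos_x_3 = 5.5
pos_y_3 = 1.5
pos_z_3 = 8
pos_x_4 = 6.5
pos_y_4 = 6.5
pos_z_4 = 4
height_4 = 2.5
pos_y_5 = 4
radius_5 = 1.5
height_5 = 2
pos_x_6 = 7.5
pos_y_6 = 6.5
pos_z_6 = 4
radius_6 = 1.5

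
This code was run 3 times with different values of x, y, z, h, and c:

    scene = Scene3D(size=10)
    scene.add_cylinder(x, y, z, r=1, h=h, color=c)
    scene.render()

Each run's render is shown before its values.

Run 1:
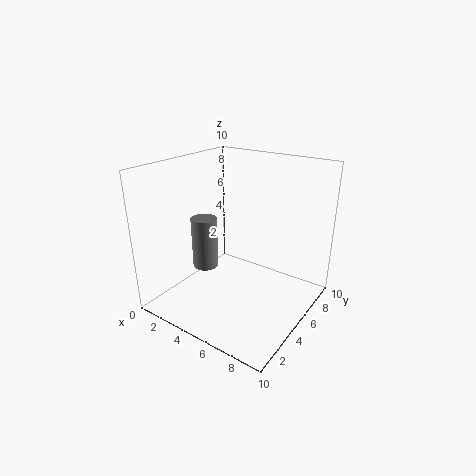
x = 1.5, y = 5.5, z = 1.5, h = 4, c = 'gray'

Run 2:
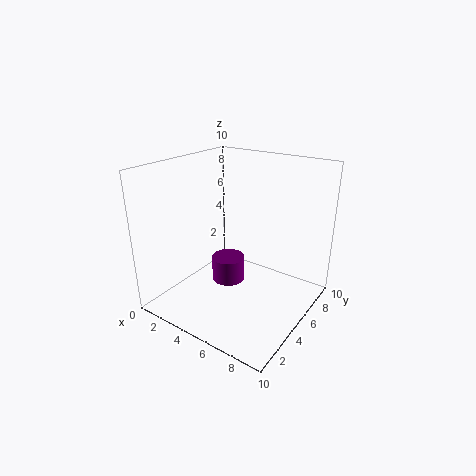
x = 6, y = 2.5, z = 3.5, h = 1.5, c = 'purple'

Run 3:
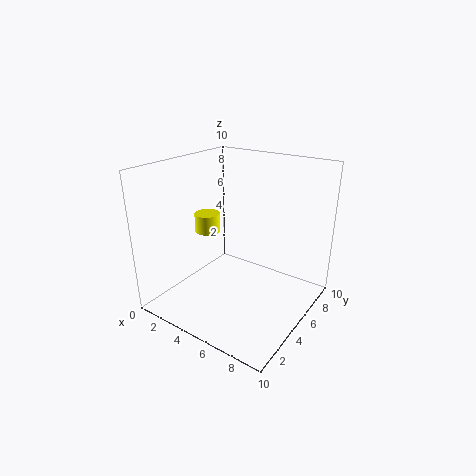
x = 1, y = 6.5, z = 4, h = 1.5, c = 'yellow'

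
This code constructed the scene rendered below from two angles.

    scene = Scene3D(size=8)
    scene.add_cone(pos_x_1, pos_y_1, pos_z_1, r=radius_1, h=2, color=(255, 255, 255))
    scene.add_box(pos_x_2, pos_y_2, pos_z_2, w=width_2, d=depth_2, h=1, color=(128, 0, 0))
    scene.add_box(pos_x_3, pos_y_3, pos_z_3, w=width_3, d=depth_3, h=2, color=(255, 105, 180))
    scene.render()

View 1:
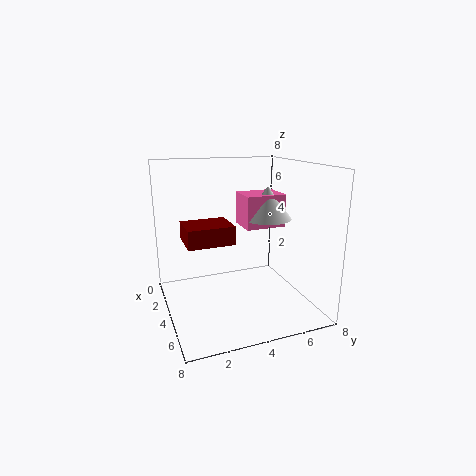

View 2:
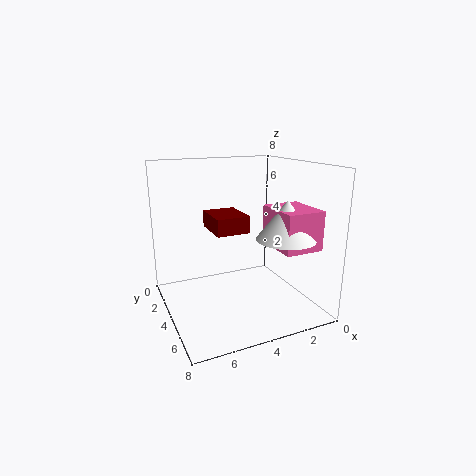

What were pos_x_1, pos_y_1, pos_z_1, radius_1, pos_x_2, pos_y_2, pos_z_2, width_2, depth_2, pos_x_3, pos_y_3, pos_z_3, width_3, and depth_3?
pos_x_1 = 2.5, pos_y_1 = 6.5, pos_z_1 = 4.5, radius_1 = 1.5, pos_x_2 = 3, pos_y_2 = 1, pos_z_2 = 4, width_2 = 2, depth_2 = 2.5, pos_x_3 = 1, pos_y_3 = 5, pos_z_3 = 4, width_3 = 2, depth_3 = 2.5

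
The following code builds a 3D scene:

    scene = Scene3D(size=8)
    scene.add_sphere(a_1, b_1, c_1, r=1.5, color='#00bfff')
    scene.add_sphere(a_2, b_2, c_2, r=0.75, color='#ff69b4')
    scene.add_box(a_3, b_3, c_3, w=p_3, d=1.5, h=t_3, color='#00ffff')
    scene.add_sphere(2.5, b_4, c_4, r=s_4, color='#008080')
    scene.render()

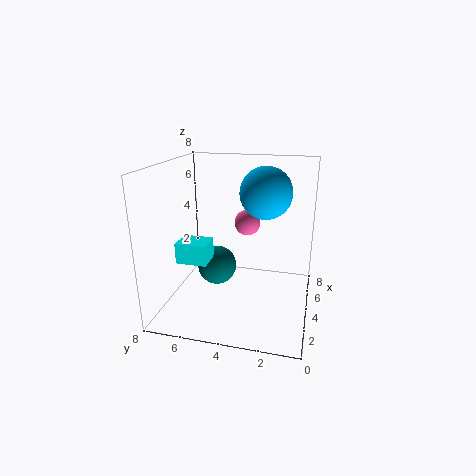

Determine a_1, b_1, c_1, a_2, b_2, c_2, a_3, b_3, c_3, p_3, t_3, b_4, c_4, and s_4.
a_1 = 5.5, b_1 = 2.75, c_1 = 6.25, a_2 = 5.25, b_2 = 3.75, c_2 = 4.5, a_3 = 0.75, b_3 = 4.75, c_3 = 3.75, p_3 = 1.25, t_3 = 1, b_4 = 4.75, c_4 = 3, s_4 = 1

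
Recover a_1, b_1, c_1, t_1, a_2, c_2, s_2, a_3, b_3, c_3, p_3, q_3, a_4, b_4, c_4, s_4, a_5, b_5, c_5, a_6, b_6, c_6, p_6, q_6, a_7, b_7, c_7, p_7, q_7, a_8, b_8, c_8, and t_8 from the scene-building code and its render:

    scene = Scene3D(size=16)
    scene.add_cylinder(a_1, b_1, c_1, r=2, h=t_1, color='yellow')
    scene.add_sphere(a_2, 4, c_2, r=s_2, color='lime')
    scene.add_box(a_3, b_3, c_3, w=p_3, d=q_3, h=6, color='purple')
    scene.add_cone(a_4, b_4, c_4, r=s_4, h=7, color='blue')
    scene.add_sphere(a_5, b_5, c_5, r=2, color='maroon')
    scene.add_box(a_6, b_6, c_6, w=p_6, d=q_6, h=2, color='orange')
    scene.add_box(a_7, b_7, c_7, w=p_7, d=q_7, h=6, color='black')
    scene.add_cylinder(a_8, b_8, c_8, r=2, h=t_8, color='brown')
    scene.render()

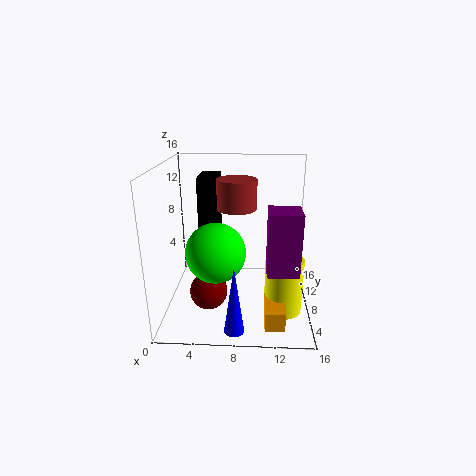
a_1 = 13, b_1 = 5, c_1 = 1, t_1 = 6, a_2 = 6, c_2 = 8, s_2 = 3, a_3 = 11, b_3 = 1, c_3 = 7, p_3 = 3, q_3 = 3, a_4 = 8, b_4 = 1, c_4 = 1, s_4 = 1, a_5 = 5, b_5 = 5, c_5 = 3, a_6 = 11, b_6 = 1, c_6 = 1, p_6 = 2, q_6 = 4, a_7 = 4, b_7 = 6, c_7 = 9, p_7 = 2, q_7 = 4, a_8 = 8, b_8 = 6, c_8 = 12, t_8 = 3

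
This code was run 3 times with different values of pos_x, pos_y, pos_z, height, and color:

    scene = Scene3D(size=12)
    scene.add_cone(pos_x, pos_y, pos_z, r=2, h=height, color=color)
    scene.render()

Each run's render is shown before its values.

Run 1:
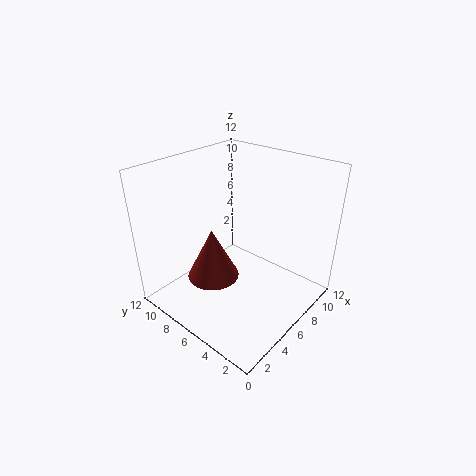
pos_x = 3, pos_y = 6, pos_z = 4, height = 4, color = 'brown'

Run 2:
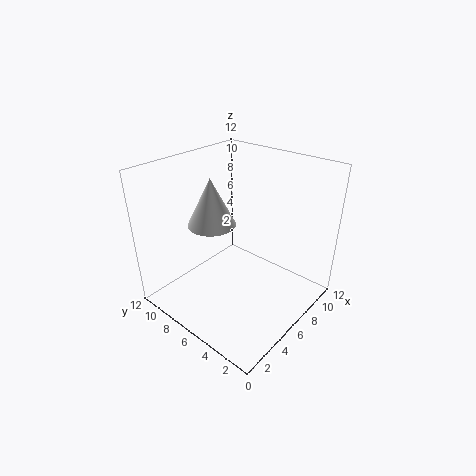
pos_x = 5, pos_y = 8, pos_z = 7, height = 4, color = 'white'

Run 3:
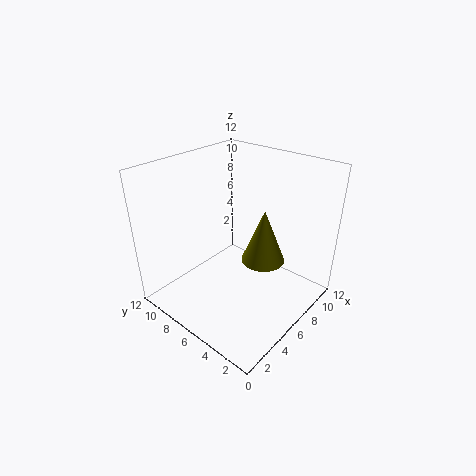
pos_x = 9, pos_y = 5.5, pos_z = 2.5, height = 5, color = 'olive'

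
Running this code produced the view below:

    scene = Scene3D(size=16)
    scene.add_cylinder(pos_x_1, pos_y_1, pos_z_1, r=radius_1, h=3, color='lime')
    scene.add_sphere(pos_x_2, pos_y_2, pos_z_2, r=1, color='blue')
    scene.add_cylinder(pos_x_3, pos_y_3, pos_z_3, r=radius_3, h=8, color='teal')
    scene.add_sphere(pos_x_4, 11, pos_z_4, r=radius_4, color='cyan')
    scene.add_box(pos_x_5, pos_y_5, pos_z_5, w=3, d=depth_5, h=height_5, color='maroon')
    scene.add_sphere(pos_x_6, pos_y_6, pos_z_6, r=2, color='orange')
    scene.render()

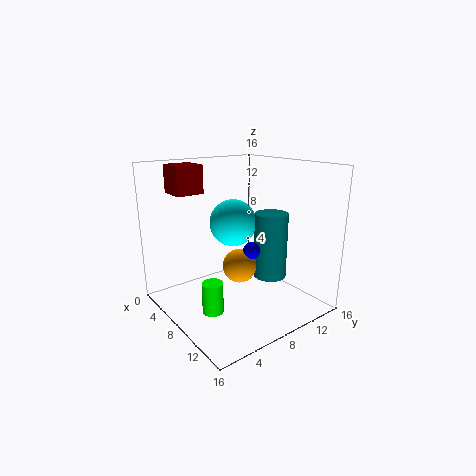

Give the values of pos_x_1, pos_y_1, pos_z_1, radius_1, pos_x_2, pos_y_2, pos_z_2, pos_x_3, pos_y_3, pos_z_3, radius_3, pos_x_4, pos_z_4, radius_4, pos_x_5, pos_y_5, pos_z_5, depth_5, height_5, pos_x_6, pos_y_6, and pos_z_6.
pos_x_1 = 12, pos_y_1 = 2, pos_z_1 = 3, radius_1 = 1, pos_x_2 = 8, pos_y_2 = 10, pos_z_2 = 6, pos_x_3 = 8, pos_y_3 = 13, pos_z_3 = 2, radius_3 = 2, pos_x_4 = 3, pos_z_4 = 8, radius_4 = 3, pos_x_5 = 3, pos_y_5 = 2, pos_z_5 = 13, depth_5 = 3, height_5 = 3, pos_x_6 = 7, pos_y_6 = 9, pos_z_6 = 4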